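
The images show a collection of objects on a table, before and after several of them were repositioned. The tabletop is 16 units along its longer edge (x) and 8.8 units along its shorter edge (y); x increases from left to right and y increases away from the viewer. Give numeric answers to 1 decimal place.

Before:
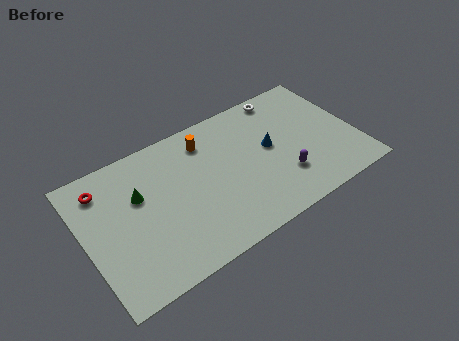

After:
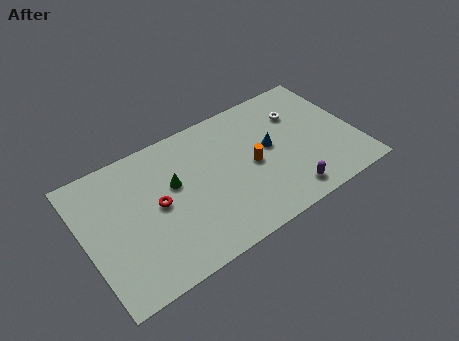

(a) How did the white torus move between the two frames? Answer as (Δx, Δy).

(0.6, -1.6)

The white torus started near (12.4, 7.9) and ended near (13.0, 6.3).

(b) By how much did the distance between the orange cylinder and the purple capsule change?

-2.7

The distance was about 6.0 in the first image and 3.3 in the second, so they moved 2.7 units closer together.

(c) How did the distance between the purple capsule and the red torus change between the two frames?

-3.1

The distance was about 11.0 in the first image and 7.9 in the second, so they moved 3.1 units closer together.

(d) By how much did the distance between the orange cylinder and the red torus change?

-0.5

The distance was about 6.1 in the first image and 5.6 in the second, so they moved 0.5 units closer together.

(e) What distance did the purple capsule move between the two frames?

1.2

From (11.4, 2.5) to (11.4, 1.3), the purple capsule covered √(0.0² + 1.2²) ≈ 1.2 units.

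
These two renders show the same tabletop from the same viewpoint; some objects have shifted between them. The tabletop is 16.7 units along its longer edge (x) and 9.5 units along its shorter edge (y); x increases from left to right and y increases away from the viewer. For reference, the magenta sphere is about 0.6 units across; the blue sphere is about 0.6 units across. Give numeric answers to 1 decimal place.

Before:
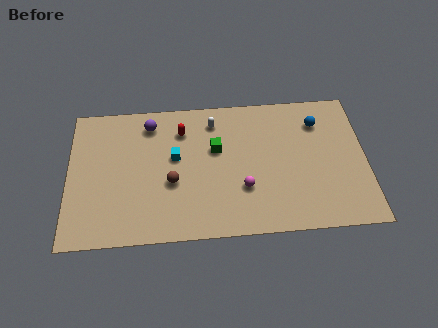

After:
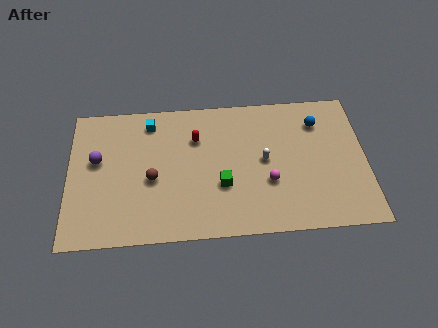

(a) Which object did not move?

the blue sphere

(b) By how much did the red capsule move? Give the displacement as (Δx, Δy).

(0.8, -0.6)

From the two frames, the red capsule sits at roughly (6.4, 7.3) before and (7.2, 6.7) after.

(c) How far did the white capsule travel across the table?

4.0

The white capsule moved from about (8.2, 7.8) to (11.0, 4.9), a distance of √(2.8² + 2.9²) ≈ 4.0.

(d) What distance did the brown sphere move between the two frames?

1.1

From (5.8, 3.8) to (4.7, 4.1), the brown sphere covered √(1.1² + 0.3²) ≈ 1.1 units.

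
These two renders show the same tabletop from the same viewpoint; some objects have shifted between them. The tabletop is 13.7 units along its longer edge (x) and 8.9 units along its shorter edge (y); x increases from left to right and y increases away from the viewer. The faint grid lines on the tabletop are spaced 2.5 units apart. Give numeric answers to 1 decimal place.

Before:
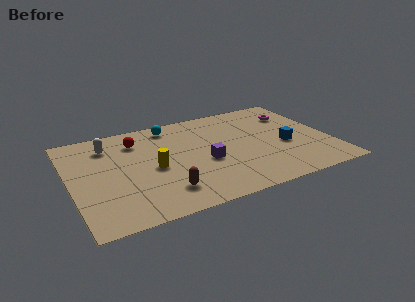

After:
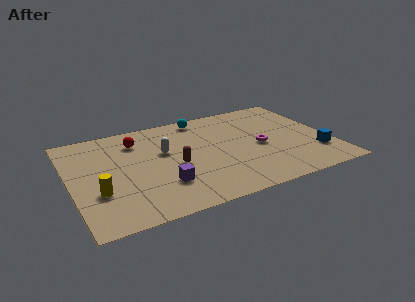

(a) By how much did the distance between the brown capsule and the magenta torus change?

-4.3

Before: roughly 8.9 units apart; after: 4.6. That's 4.3 units closer together.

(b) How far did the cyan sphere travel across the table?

1.7

The cyan sphere moved from about (5.6, 7.7) to (7.3, 7.9), a distance of √(1.7² + 0.2²) ≈ 1.7.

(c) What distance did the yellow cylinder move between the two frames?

3.2

The yellow cylinder moved from about (4.3, 4.1) to (1.3, 3.0), a distance of √(3.0² + 1.1²) ≈ 3.2.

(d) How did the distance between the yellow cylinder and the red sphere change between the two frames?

+1.7

Before: roughly 2.9 units apart; after: 4.6. That's 1.7 units further apart.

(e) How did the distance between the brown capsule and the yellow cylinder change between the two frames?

+2.0

They were about 2.2 units apart before and 4.2 after — 2.0 units further apart.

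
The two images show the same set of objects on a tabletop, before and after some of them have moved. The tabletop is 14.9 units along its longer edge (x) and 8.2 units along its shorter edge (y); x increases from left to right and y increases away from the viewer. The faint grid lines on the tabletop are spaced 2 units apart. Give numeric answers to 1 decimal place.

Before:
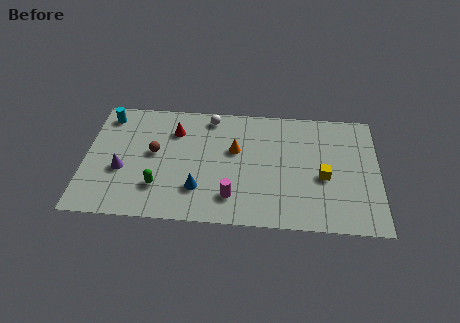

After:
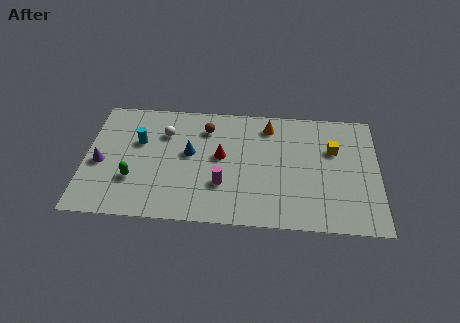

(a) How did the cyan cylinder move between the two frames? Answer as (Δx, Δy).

(1.7, -1.7)

From the two frames, the cyan cylinder sits at roughly (1.0, 6.9) before and (2.7, 5.2) after.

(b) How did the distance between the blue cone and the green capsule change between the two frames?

+1.4

The distance was about 2.0 in the first image and 3.4 in the second, so they moved 1.4 units further apart.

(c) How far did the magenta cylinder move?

0.9

The magenta cylinder was near (7.5, 1.8) before and (7.0, 2.6) after, so it travelled √(0.5² + 0.8²) ≈ 0.9 units.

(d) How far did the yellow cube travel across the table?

2.0

The yellow cube was near (12.1, 3.5) before and (12.6, 5.4) after, so it travelled √(0.5² + 1.9²) ≈ 2.0 units.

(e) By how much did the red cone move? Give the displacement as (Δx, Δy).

(2.4, -1.6)

The red cone was at about (4.5, 6.1) and moved to about (6.9, 4.5).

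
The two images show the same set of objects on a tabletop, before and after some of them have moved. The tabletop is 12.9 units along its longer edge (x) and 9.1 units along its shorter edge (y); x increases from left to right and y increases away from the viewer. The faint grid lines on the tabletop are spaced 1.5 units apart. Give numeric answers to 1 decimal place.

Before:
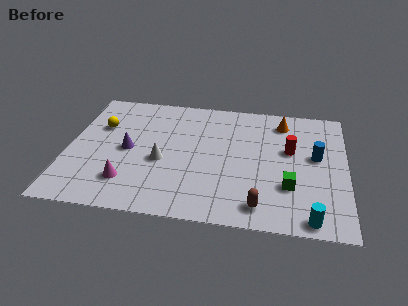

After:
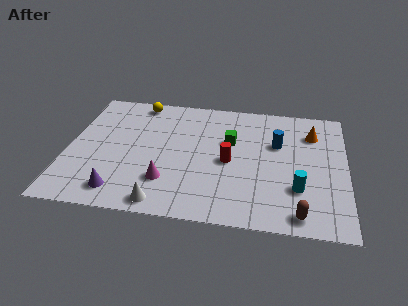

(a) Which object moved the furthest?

the green cube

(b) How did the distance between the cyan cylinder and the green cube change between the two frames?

+2.2

The distance was about 2.2 in the first image and 4.4 in the second, so they moved 2.2 units further apart.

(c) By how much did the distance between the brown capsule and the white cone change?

+1.0

Before: roughly 5.2 units apart; after: 6.2. That's 1.0 units further apart.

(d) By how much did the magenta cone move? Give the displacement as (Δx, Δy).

(1.8, 0.3)

The magenta cone started near (2.9, 2.1) and ended near (4.7, 2.4).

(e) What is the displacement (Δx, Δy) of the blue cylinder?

(-1.8, 0.7)

The blue cylinder started near (11.5, 5.1) and ended near (9.7, 5.8).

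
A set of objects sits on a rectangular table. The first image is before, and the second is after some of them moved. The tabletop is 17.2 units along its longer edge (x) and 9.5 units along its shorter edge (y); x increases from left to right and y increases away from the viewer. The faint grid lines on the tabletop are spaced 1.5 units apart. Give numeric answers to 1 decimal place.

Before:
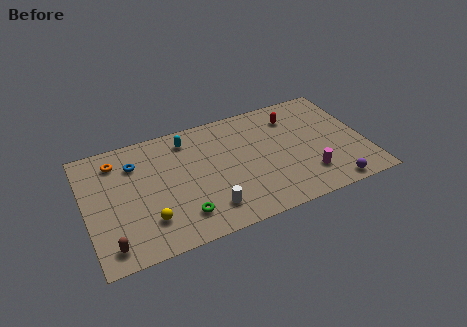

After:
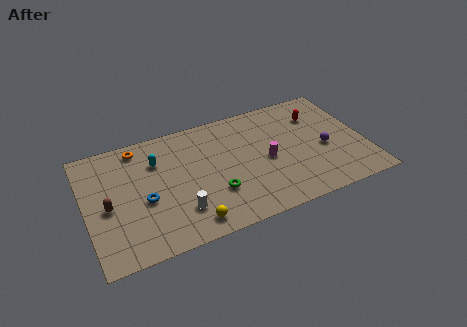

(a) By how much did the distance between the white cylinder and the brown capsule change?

-1.4

The distance was about 6.0 in the first image and 4.6 in the second, so they moved 1.4 units closer together.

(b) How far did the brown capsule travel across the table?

2.9

The brown capsule moved from about (1.2, 1.4) to (1.3, 4.3), a distance of √(0.1² + 2.9²) ≈ 2.9.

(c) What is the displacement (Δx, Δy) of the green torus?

(2.1, 1.0)

The green torus was at about (5.6, 2.0) and moved to about (7.7, 3.0).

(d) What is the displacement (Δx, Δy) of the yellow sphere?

(2.4, -1.1)

The yellow sphere was at about (3.6, 2.4) and moved to about (6.0, 1.3).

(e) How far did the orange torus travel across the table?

1.5

The orange torus was near (2.1, 7.7) before and (3.5, 8.3) after, so it travelled √(1.4² + 0.6²) ≈ 1.5 units.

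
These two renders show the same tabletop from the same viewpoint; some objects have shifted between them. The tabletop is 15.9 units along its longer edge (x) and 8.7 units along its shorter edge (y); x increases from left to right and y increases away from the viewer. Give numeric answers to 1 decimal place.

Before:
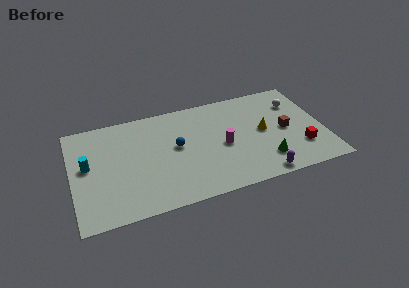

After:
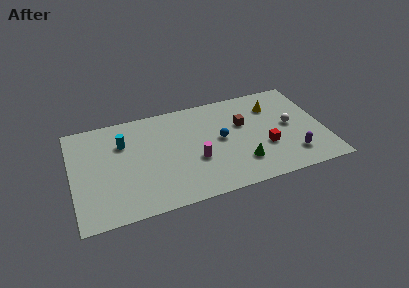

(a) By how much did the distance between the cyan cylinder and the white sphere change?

-2.9

The distance was about 13.5 in the first image and 10.6 in the second, so they moved 2.9 units closer together.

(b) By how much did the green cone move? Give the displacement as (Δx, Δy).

(-1.5, 0.2)

From the two frames, the green cone sits at roughly (12.0, 2.0) before and (10.5, 2.2) after.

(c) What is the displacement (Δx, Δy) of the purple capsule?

(2.1, 1.1)

The purple capsule started near (11.6, 0.8) and ended near (13.7, 1.9).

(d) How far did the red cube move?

2.3

The red cube was near (14.3, 2.4) before and (12.1, 3.1) after, so it travelled √(2.2² + 0.7²) ≈ 2.3 units.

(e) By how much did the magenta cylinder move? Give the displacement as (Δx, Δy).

(-1.8, -0.7)

The magenta cylinder was at about (9.5, 4.0) and moved to about (7.7, 3.3).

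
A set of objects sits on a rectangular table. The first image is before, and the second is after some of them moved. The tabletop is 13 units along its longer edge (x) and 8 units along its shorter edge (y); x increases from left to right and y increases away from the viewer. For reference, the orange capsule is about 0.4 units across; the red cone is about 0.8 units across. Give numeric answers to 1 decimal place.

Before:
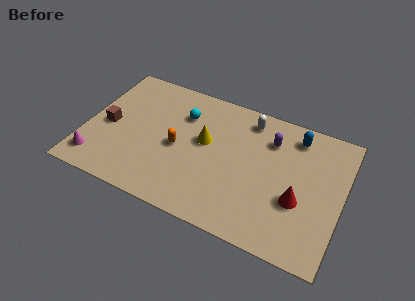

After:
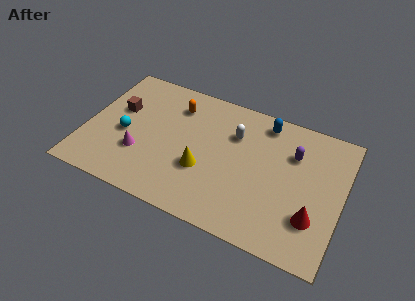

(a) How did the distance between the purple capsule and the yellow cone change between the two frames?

+1.6

They were about 3.5 units apart before and 5.1 after — 1.6 units further apart.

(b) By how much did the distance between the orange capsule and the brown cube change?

-0.5

Before: roughly 3.6 units apart; after: 3.1. That's 0.5 units closer together.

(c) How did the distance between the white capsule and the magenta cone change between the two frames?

-3.6

Before: roughly 9.0 units apart; after: 5.4. That's 3.6 units closer together.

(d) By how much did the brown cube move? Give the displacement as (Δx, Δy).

(0.4, 1.2)

From the two frames, the brown cube sits at roughly (1.1, 3.7) before and (1.5, 4.9) after.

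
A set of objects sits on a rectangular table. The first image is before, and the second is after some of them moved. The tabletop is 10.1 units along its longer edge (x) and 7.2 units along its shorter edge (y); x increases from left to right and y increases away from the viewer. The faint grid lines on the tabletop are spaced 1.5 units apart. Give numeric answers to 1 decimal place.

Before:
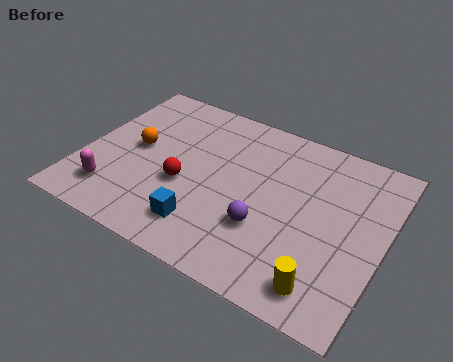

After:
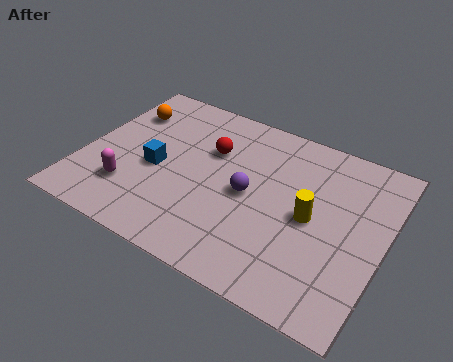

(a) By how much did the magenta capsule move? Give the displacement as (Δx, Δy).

(0.5, 0.4)

The magenta capsule started near (1.3, 1.5) and ended near (1.8, 1.9).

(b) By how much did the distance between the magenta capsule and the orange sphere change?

+1.2

They were about 2.3 units apart before and 3.5 after — 1.2 units further apart.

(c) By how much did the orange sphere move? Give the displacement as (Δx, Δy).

(-0.7, 1.5)

From the two frames, the orange sphere sits at roughly (1.7, 3.8) before and (1.0, 5.3) after.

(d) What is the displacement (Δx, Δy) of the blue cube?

(-1.9, 1.7)

The blue cube started near (4.4, 1.5) and ended near (2.5, 3.2).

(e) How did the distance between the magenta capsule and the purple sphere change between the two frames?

-1.0

They were about 5.1 units apart before and 4.1 after — 1.0 units closer together.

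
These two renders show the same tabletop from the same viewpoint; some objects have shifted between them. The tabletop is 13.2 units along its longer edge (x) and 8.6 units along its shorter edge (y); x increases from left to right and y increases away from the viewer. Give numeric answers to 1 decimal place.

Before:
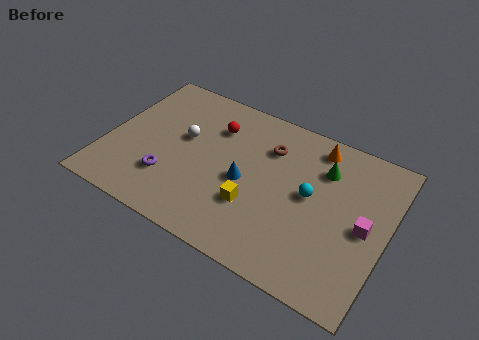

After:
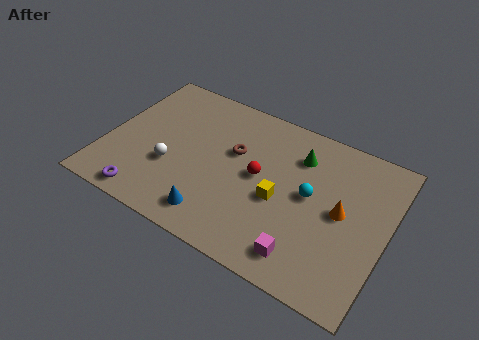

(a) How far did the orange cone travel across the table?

3.4

The orange cone moved from about (9.5, 7.4) to (11.1, 4.4), a distance of √(1.6² + 3.0²) ≈ 3.4.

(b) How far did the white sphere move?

1.9

From (3.5, 5.0) to (3.2, 3.1), the white sphere covered √(0.3² + 1.9²) ≈ 1.9 units.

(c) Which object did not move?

the cyan sphere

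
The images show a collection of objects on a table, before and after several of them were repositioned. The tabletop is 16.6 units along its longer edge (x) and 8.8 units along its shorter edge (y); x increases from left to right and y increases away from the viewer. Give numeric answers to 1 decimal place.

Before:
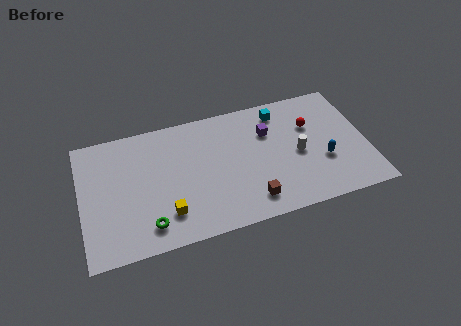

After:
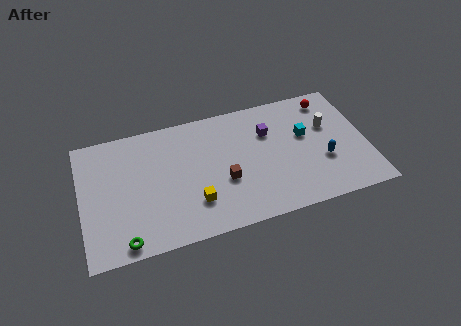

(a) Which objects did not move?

the blue capsule and the purple cube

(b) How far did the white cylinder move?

2.4

From (12.6, 4.1) to (14.5, 5.6), the white cylinder covered √(1.9² + 1.5²) ≈ 2.4 units.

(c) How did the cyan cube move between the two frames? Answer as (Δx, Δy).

(1.3, -2.1)

The cyan cube was at about (11.8, 7.4) and moved to about (13.1, 5.3).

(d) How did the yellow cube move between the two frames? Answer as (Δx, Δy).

(1.6, 0.3)

The yellow cube was at about (4.8, 2.1) and moved to about (6.4, 2.4).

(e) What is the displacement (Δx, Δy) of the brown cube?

(-1.4, 1.8)

The brown cube was at about (9.6, 1.6) and moved to about (8.2, 3.4).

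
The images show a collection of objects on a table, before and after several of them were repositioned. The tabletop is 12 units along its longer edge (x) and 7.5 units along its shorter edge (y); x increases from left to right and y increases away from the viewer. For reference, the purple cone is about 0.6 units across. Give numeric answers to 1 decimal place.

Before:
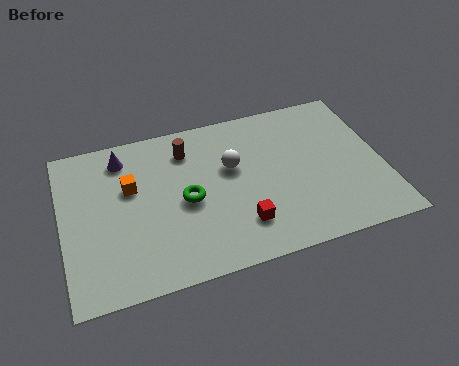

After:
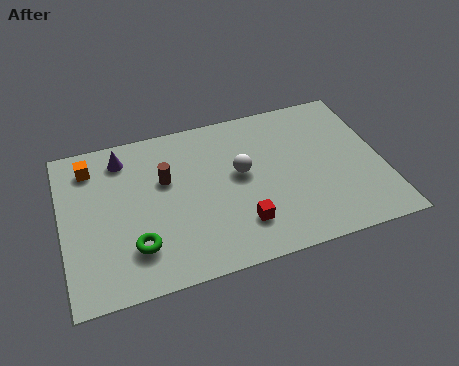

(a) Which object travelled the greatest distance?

the green torus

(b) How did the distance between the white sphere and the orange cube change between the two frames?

+2.0

Before: roughly 3.8 units apart; after: 5.8. That's 2.0 units further apart.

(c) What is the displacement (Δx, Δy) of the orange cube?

(-1.4, 1.4)

The orange cube started near (2.6, 4.7) and ended near (1.2, 6.1).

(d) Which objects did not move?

the red cube and the purple cone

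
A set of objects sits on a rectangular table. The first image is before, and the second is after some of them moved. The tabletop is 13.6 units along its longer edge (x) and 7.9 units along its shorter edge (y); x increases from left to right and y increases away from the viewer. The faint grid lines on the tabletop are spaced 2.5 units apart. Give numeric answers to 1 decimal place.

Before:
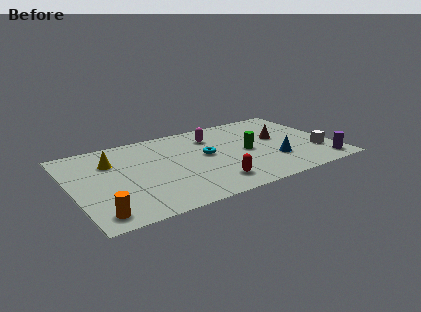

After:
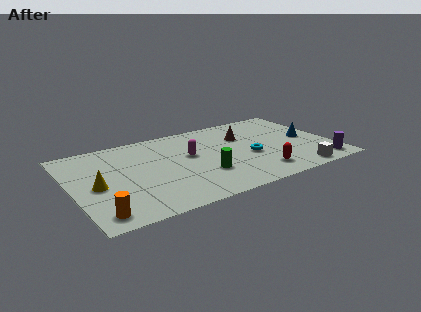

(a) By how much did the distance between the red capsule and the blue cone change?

+0.3

The distance was about 3.5 in the first image and 3.8 in the second, so they moved 0.3 units further apart.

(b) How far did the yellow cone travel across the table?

2.2

From (2.2, 5.6) to (1.2, 3.6), the yellow cone covered √(1.0² + 2.0²) ≈ 2.2 units.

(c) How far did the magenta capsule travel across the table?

2.0

From (7.6, 6.0) to (6.2, 4.6), the magenta capsule covered √(1.4² + 1.4²) ≈ 2.0 units.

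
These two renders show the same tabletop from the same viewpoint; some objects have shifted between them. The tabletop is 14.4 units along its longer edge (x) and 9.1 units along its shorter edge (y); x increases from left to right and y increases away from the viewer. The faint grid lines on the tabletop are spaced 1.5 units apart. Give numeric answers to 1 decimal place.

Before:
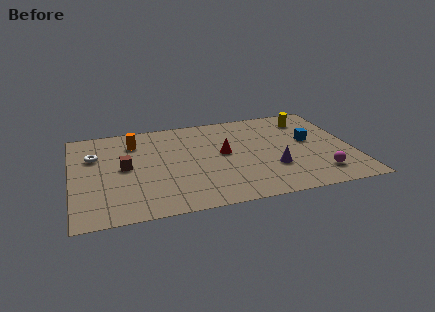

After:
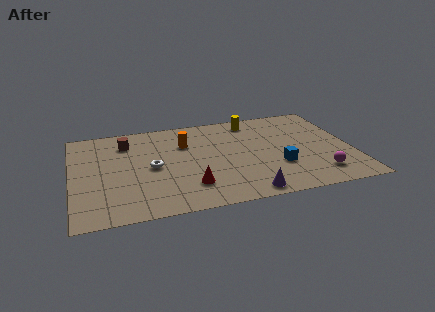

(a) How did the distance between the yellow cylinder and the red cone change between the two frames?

+1.5

Before: roughly 5.2 units apart; after: 6.7. That's 1.5 units further apart.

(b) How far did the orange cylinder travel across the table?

2.7

The orange cylinder moved from about (3.3, 7.0) to (5.9, 6.3), a distance of √(2.6² + 0.7²) ≈ 2.7.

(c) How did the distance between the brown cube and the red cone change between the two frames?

+0.6

They were about 5.1 units apart before and 5.7 after — 0.6 units further apart.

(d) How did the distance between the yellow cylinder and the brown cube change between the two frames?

-3.4

They were about 10.0 units apart before and 6.6 after — 3.4 units closer together.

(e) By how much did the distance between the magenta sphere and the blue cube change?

-1.0

The distance was about 3.3 in the first image and 2.3 in the second, so they moved 1.0 units closer together.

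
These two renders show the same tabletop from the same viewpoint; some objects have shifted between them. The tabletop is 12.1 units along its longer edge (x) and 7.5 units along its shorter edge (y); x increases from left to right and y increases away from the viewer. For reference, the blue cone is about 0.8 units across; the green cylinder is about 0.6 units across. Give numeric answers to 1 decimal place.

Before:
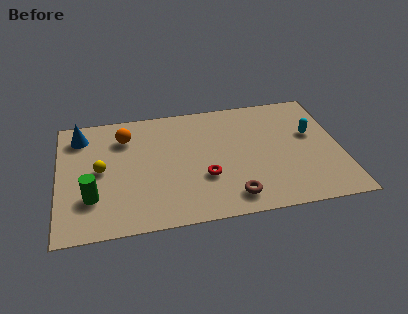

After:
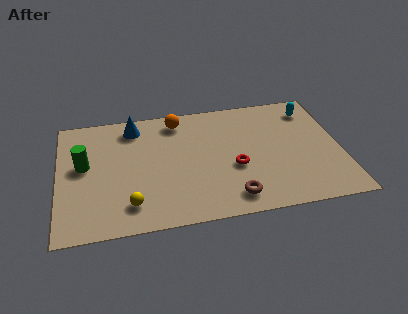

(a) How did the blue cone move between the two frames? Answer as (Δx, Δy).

(2.3, 0.2)

The blue cone started near (1.0, 6.1) and ended near (3.3, 6.3).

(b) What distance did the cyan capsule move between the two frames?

1.6

The cyan capsule was near (10.9, 4.5) before and (11.0, 6.1) after, so it travelled √(0.1² + 1.6²) ≈ 1.6 units.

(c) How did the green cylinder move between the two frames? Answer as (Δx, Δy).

(-0.3, 2.0)

The green cylinder was at about (1.4, 2.2) and moved to about (1.1, 4.2).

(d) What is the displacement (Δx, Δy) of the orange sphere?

(2.3, 0.7)

The orange sphere started near (2.9, 5.7) and ended near (5.2, 6.4).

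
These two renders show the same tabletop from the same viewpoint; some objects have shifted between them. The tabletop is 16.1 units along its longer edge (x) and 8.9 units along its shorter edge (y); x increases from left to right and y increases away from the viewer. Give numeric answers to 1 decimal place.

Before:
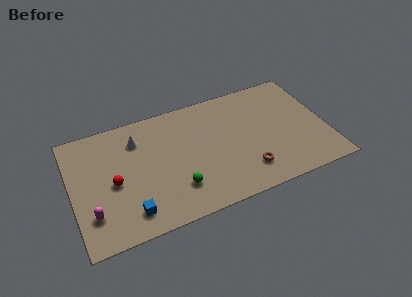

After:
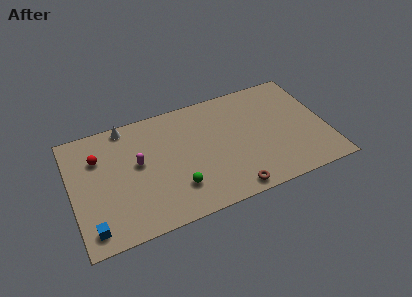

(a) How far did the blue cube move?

2.4

The blue cube was near (3.4, 1.6) before and (1.0, 1.3) after, so it travelled √(2.4² + 0.3²) ≈ 2.4 units.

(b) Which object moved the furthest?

the magenta capsule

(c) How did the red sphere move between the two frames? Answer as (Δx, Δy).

(-0.8, 2.2)

The red sphere started near (2.6, 4.1) and ended near (1.8, 6.3).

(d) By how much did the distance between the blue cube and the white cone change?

+2.0

They were about 5.3 units apart before and 7.3 after — 2.0 units further apart.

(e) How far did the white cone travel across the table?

1.4

The white cone was near (4.3, 6.8) before and (3.7, 8.1) after, so it travelled √(0.6² + 1.3²) ≈ 1.4 units.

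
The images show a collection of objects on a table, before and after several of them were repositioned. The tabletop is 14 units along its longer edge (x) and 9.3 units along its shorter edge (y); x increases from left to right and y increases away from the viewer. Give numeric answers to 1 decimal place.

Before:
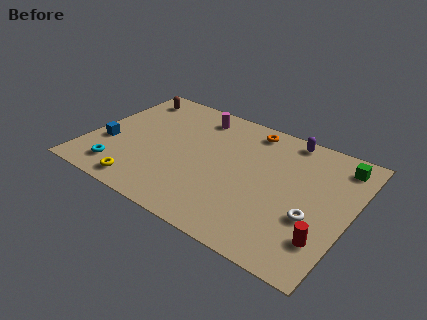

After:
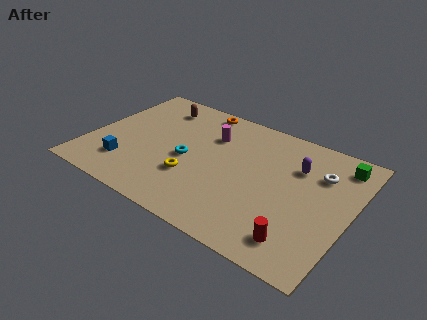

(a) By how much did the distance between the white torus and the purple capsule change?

-4.2

The distance was about 5.4 in the first image and 1.2 in the second, so they moved 4.2 units closer together.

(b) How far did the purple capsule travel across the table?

2.1

From (10.1, 8.4) to (10.9, 6.5), the purple capsule covered √(0.8² + 1.9²) ≈ 2.1 units.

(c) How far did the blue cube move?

1.6

From (1.1, 3.3) to (2.3, 2.2), the blue cube covered √(1.2² + 1.1²) ≈ 1.6 units.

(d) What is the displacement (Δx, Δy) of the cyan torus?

(3.2, 2.6)

From the two frames, the cyan torus sits at roughly (2.1, 1.6) before and (5.3, 4.2) after.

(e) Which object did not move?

the green cube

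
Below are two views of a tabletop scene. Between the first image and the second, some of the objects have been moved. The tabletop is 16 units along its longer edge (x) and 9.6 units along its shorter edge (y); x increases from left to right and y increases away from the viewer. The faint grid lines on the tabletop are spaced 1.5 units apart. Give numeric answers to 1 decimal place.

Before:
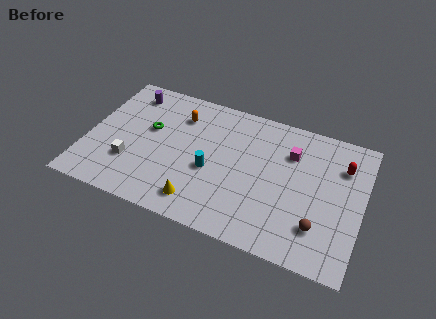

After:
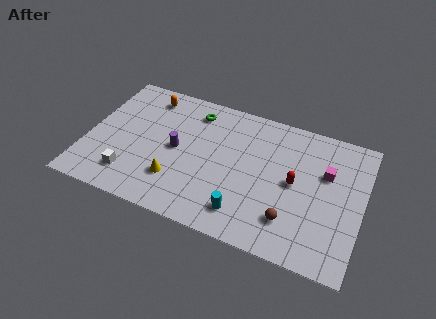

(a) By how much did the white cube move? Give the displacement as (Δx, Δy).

(0.1, -0.9)

The white cube started near (2.7, 2.9) and ended near (2.8, 2.0).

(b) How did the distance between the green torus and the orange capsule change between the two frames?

+0.5

Before: roughly 2.3 units apart; after: 2.8. That's 0.5 units further apart.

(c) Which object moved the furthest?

the purple cylinder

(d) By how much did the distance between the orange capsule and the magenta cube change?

+4.3

Before: roughly 6.6 units apart; after: 10.9. That's 4.3 units further apart.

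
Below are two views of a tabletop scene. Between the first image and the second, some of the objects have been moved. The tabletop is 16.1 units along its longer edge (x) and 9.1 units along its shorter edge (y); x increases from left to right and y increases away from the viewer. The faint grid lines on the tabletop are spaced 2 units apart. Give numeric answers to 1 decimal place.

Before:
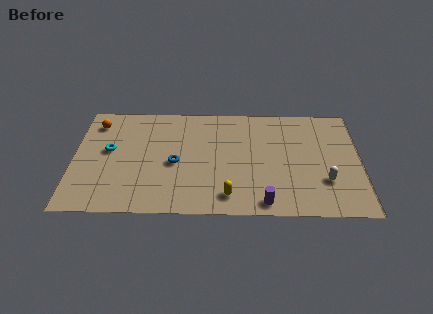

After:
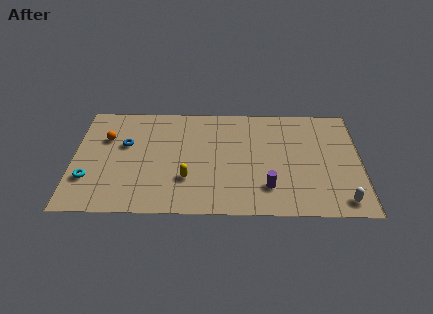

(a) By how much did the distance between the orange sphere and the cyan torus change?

+1.1

Before: roughly 2.4 units apart; after: 3.5. That's 1.1 units further apart.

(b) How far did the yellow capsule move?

2.6

The yellow capsule was near (8.7, 1.5) before and (6.4, 2.8) after, so it travelled √(2.3² + 1.3²) ≈ 2.6 units.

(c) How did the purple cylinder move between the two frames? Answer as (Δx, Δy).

(0.2, 1.2)

From the two frames, the purple cylinder sits at roughly (10.7, 1.0) before and (10.9, 2.2) after.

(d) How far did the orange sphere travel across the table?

1.4

The orange sphere moved from about (1.2, 7.4) to (1.8, 6.1), a distance of √(0.6² + 1.3²) ≈ 1.4.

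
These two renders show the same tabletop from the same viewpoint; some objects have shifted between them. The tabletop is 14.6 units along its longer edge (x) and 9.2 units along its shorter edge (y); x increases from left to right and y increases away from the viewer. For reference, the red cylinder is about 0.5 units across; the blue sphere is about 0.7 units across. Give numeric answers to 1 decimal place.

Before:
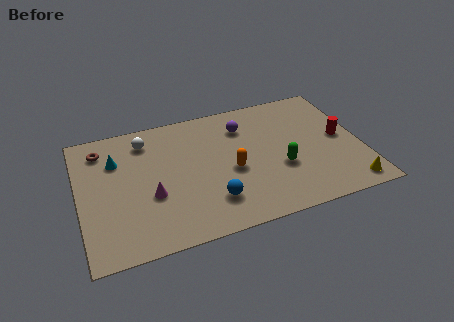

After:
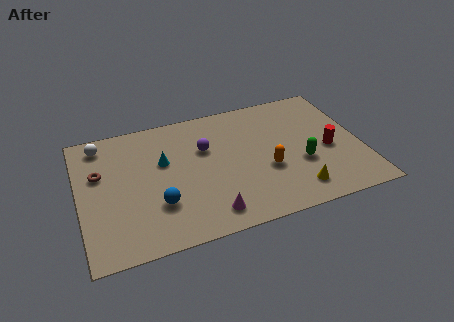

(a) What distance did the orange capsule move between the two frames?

1.9

From (7.8, 4.0) to (9.6, 3.5), the orange capsule covered √(1.8² + 0.5²) ≈ 1.9 units.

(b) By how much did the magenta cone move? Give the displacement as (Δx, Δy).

(2.8, -2.1)

The magenta cone was at about (3.6, 3.5) and moved to about (6.4, 1.4).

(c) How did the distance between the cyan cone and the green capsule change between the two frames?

-1.5

They were about 8.9 units apart before and 7.4 after — 1.5 units closer together.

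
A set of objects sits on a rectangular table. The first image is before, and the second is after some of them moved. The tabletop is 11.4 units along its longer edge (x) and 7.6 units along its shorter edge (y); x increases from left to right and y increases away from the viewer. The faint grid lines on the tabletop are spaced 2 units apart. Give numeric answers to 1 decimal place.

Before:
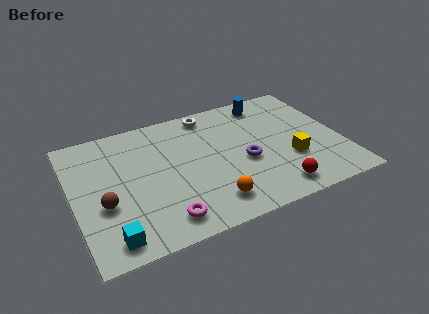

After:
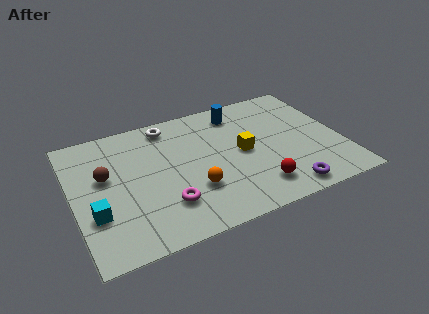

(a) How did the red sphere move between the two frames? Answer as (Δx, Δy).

(-0.7, 0.4)

The red sphere started near (8.2, 1.1) and ended near (7.5, 1.5).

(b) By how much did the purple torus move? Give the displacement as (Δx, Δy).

(1.4, -2.3)

The purple torus was at about (7.2, 3.2) and moved to about (8.6, 0.9).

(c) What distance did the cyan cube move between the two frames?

1.6

From (1.3, 1.0) to (0.8, 2.5), the cyan cube covered √(0.5² + 1.5²) ≈ 1.6 units.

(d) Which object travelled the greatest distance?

the purple torus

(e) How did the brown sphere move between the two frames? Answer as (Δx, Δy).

(0.2, 1.6)

The brown sphere was at about (1.2, 2.9) and moved to about (1.4, 4.5).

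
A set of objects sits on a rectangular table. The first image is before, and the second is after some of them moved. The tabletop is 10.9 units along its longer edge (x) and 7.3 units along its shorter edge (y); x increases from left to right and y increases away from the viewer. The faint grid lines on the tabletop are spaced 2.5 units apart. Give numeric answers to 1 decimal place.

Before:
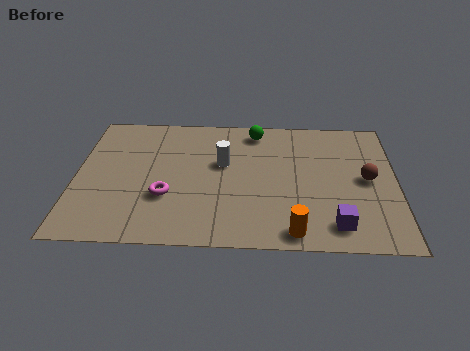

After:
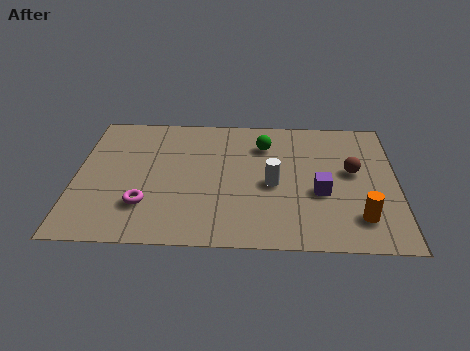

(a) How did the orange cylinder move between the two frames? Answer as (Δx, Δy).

(2.2, 0.8)

The orange cylinder was at about (7.4, 0.8) and moved to about (9.6, 1.6).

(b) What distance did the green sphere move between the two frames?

0.9

From (6.1, 6.3) to (6.4, 5.5), the green sphere covered √(0.3² + 0.8²) ≈ 0.9 units.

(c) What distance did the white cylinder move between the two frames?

2.0

The white cylinder moved from about (5.0, 4.4) to (6.7, 3.3), a distance of √(1.7² + 1.1²) ≈ 2.0.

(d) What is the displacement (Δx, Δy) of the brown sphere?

(-0.5, 0.4)

The brown sphere was at about (9.9, 3.7) and moved to about (9.4, 4.1).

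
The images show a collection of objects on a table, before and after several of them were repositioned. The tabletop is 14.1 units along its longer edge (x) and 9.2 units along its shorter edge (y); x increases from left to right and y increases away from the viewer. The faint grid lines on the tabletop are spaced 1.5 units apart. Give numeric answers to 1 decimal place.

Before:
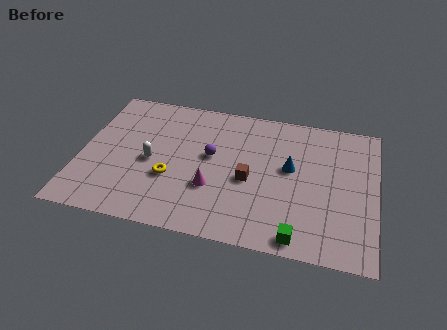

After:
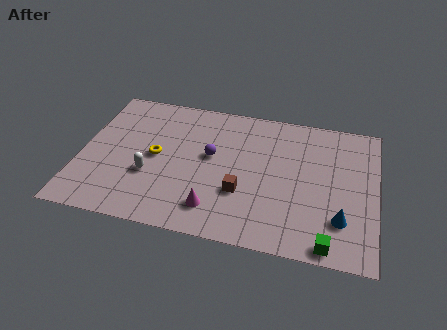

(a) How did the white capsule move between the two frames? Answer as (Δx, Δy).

(0.0, -0.9)

From the two frames, the white capsule sits at roughly (3.4, 4.2) before and (3.4, 3.3) after.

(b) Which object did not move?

the purple sphere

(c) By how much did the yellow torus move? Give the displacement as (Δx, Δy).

(-0.8, 1.3)

The yellow torus was at about (4.4, 3.3) and moved to about (3.6, 4.6).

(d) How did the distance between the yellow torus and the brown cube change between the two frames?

+0.7

They were about 3.8 units apart before and 4.5 after — 0.7 units further apart.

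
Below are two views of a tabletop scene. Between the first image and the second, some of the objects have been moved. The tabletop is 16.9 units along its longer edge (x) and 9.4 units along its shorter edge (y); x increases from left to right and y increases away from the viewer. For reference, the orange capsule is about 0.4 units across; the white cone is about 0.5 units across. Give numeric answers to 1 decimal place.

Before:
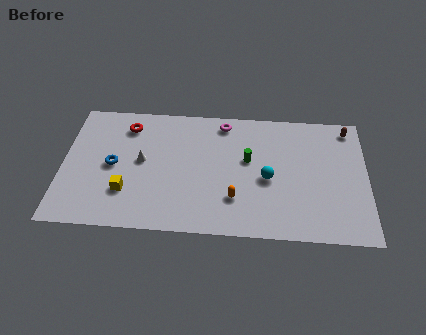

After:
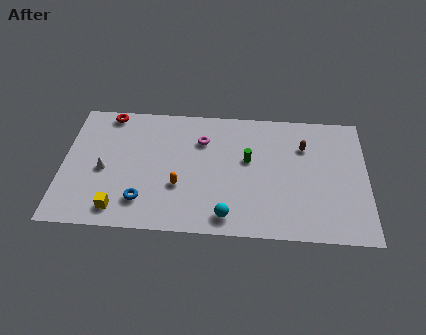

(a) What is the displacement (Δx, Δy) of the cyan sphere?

(-2.2, -2.9)

From the two frames, the cyan sphere sits at roughly (11.4, 4.2) before and (9.2, 1.3) after.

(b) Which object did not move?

the green cylinder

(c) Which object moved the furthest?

the cyan sphere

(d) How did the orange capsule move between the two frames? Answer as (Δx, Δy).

(-3.1, 0.7)

From the two frames, the orange capsule sits at roughly (9.6, 2.6) before and (6.5, 3.3) after.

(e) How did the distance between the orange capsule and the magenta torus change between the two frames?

-1.9

The distance was about 5.6 in the first image and 3.7 in the second, so they moved 1.9 units closer together.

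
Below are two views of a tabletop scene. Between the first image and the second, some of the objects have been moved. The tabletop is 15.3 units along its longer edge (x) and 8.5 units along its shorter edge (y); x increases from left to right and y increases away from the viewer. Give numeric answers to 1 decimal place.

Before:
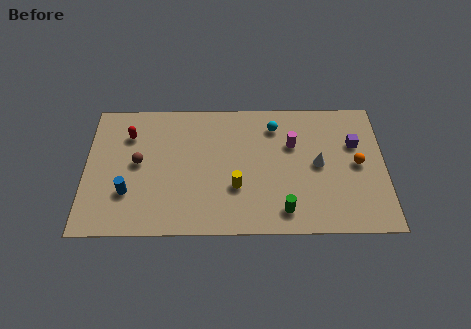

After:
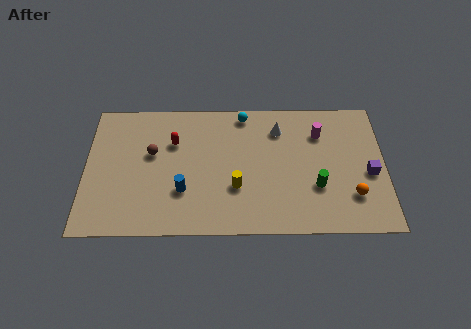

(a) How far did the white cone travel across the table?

3.0

From (11.9, 4.3) to (9.9, 6.6), the white cone covered √(2.0² + 2.3²) ≈ 3.0 units.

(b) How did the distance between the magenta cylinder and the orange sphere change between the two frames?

+0.8

Before: roughly 3.5 units apart; after: 4.3. That's 0.8 units further apart.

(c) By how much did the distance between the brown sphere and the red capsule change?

-0.6

They were about 1.9 units apart before and 1.3 after — 0.6 units closer together.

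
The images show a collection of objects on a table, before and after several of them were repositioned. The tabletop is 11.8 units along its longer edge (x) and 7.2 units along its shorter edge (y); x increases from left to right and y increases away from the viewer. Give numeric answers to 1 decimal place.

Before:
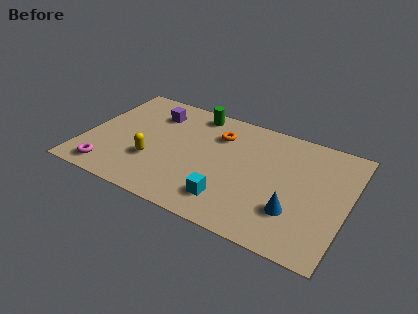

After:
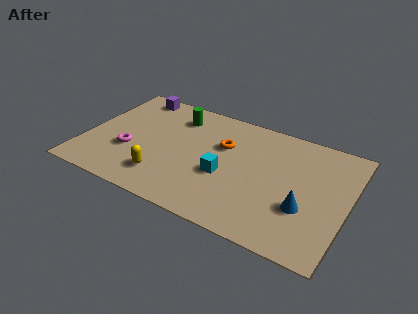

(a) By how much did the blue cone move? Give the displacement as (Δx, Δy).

(0.4, 0.4)

From the two frames, the blue cone sits at roughly (9.6, 2.1) before and (10.0, 2.5) after.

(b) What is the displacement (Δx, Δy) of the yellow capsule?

(0.6, -0.8)

The yellow capsule was at about (3.2, 2.4) and moved to about (3.8, 1.6).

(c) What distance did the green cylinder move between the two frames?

1.0

The green cylinder moved from about (4.6, 6.3) to (3.8, 5.7), a distance of √(0.8² + 0.6²) ≈ 1.0.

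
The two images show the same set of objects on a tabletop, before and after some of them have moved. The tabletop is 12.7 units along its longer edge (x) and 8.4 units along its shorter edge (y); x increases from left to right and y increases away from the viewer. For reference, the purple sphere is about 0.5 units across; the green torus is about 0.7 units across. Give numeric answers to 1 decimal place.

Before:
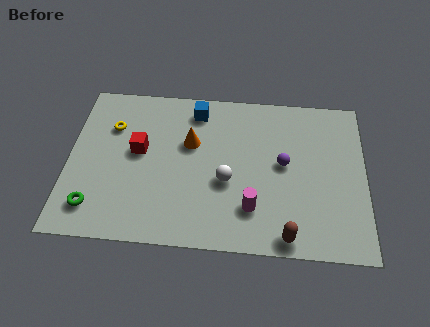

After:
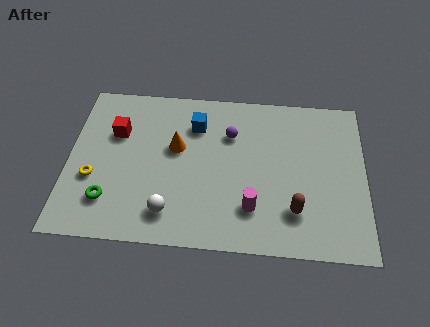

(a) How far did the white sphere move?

3.0

The white sphere was near (6.8, 3.4) before and (4.4, 1.6) after, so it travelled √(2.4² + 1.8²) ≈ 3.0 units.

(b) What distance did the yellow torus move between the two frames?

2.9

The yellow torus moved from about (1.8, 5.9) to (1.1, 3.1), a distance of √(0.7² + 2.8²) ≈ 2.9.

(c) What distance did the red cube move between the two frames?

1.3

The red cube was near (3.0, 4.7) before and (2.0, 5.6) after, so it travelled √(1.0² + 0.9²) ≈ 1.3 units.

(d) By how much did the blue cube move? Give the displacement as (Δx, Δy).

(0.0, -0.8)

The blue cube started near (5.4, 7.1) and ended near (5.4, 6.3).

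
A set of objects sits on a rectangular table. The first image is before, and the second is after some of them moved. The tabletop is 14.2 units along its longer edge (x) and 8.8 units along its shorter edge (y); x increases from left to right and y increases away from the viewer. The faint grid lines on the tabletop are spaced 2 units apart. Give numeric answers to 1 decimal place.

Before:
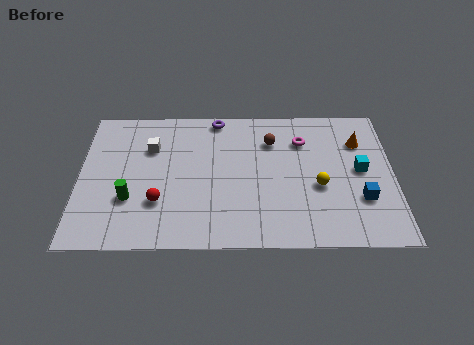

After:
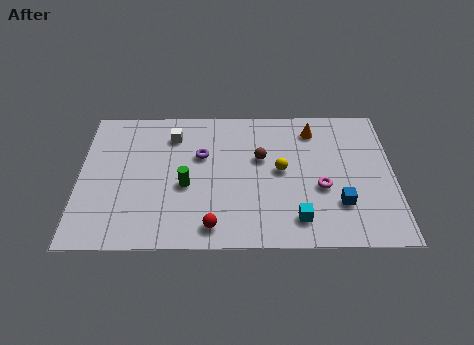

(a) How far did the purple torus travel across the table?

2.5

The purple torus moved from about (6.2, 8.0) to (5.5, 5.6), a distance of √(0.7² + 2.4²) ≈ 2.5.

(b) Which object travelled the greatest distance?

the cyan cube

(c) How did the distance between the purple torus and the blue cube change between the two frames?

-1.4

The distance was about 8.3 in the first image and 6.9 in the second, so they moved 1.4 units closer together.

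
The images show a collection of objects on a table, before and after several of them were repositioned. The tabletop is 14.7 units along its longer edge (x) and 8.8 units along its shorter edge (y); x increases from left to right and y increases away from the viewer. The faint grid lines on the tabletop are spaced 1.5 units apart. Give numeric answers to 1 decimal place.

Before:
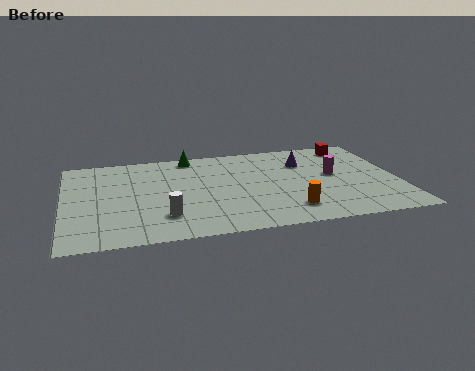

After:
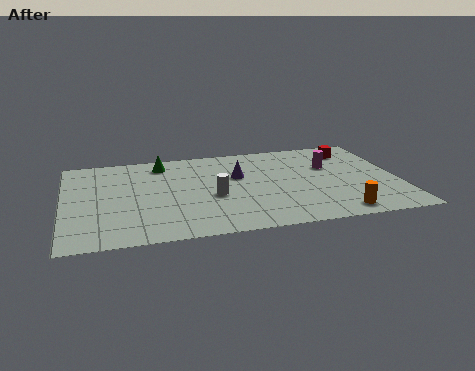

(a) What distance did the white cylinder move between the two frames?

2.7

From (4.3, 2.2) to (6.5, 3.7), the white cylinder covered √(2.2² + 1.5²) ≈ 2.7 units.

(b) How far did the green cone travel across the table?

1.4

The green cone was near (5.7, 7.9) before and (4.4, 7.4) after, so it travelled √(1.3² + 0.5²) ≈ 1.4 units.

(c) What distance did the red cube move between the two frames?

0.5

The red cube moved from about (13.0, 7.6) to (12.9, 7.1), a distance of √(0.1² + 0.5²) ≈ 0.5.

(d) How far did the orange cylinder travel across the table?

2.2

The orange cylinder was near (9.7, 1.8) before and (11.8, 1.1) after, so it travelled √(2.1² + 0.7²) ≈ 2.2 units.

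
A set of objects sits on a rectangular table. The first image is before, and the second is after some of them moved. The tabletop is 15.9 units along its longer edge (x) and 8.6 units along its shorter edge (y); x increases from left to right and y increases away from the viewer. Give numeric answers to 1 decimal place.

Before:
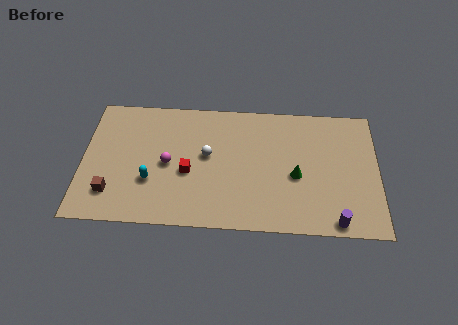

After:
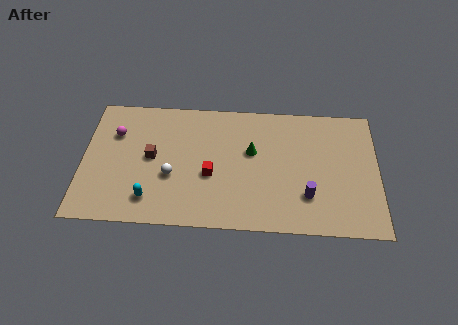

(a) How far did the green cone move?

2.8

The green cone moved from about (11.5, 3.7) to (9.1, 5.2), a distance of √(2.4² + 1.5²) ≈ 2.8.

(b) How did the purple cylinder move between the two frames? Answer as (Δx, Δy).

(-1.5, 1.6)

The purple cylinder was at about (13.6, 0.8) and moved to about (12.1, 2.4).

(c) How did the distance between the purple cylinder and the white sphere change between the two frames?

-0.6

Before: roughly 8.0 units apart; after: 7.4. That's 0.6 units closer together.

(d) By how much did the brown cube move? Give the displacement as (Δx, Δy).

(2.1, 2.5)

The brown cube started near (1.6, 2.0) and ended near (3.7, 4.5).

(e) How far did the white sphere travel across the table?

2.4

From (6.7, 4.8) to (4.8, 3.3), the white sphere covered √(1.9² + 1.5²) ≈ 2.4 units.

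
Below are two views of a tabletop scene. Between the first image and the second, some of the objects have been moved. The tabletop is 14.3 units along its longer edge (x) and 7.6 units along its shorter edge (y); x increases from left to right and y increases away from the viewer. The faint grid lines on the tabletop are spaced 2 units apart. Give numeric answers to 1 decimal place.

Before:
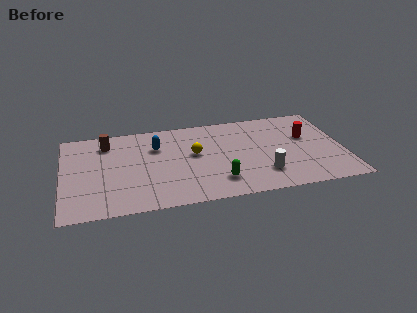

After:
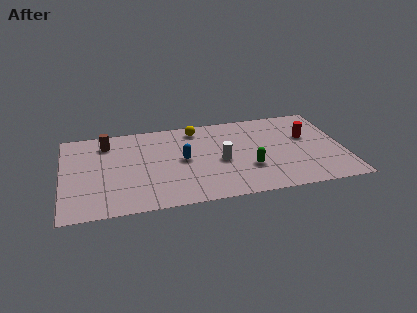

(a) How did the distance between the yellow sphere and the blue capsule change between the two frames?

+0.6

They were about 2.1 units apart before and 2.7 after — 0.6 units further apart.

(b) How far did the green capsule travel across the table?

1.8

From (7.8, 1.7) to (9.4, 2.5), the green capsule covered √(1.6² + 0.8²) ≈ 1.8 units.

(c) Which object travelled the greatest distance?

the white cylinder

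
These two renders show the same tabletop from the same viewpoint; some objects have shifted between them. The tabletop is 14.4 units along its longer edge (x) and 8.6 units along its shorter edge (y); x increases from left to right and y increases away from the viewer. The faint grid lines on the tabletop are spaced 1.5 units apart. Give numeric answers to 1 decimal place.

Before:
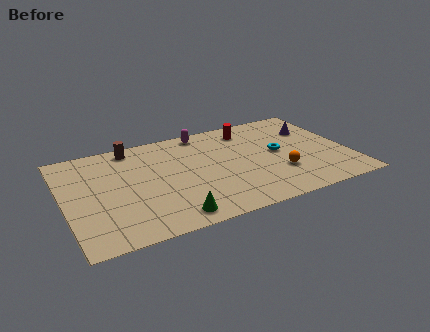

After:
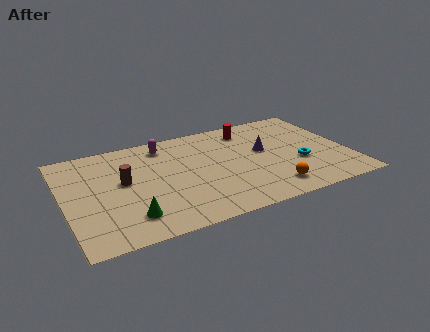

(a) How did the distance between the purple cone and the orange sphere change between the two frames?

-0.6

They were about 4.0 units apart before and 3.4 after — 0.6 units closer together.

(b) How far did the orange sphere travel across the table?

1.3

The orange sphere moved from about (10.7, 2.7) to (10.1, 1.5), a distance of √(0.6² + 1.2²) ≈ 1.3.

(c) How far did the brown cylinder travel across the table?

2.9

The brown cylinder moved from about (3.7, 7.6) to (3.0, 4.8), a distance of √(0.7² + 2.8²) ≈ 2.9.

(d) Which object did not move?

the red cylinder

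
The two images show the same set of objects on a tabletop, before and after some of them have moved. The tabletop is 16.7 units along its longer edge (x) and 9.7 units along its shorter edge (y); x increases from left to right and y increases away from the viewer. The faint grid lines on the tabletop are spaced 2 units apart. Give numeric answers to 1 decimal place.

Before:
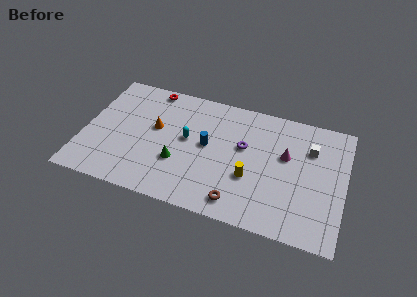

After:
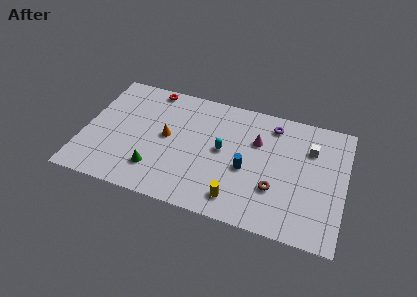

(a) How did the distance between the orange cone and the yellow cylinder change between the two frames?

-0.7

They were about 6.6 units apart before and 5.9 after — 0.7 units closer together.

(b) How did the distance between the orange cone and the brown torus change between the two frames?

+0.3

The distance was about 7.1 in the first image and 7.4 in the second, so they moved 0.3 units further apart.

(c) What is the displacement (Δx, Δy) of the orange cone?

(0.8, -0.5)

From the two frames, the orange cone sits at roughly (4.5, 5.6) before and (5.3, 5.1) after.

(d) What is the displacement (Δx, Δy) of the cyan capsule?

(2.3, -0.2)

The cyan capsule was at about (6.6, 5.3) and moved to about (8.9, 5.1).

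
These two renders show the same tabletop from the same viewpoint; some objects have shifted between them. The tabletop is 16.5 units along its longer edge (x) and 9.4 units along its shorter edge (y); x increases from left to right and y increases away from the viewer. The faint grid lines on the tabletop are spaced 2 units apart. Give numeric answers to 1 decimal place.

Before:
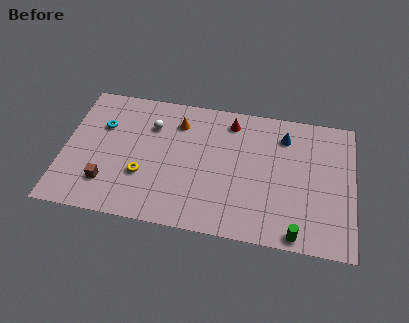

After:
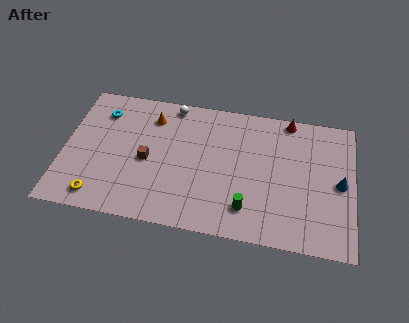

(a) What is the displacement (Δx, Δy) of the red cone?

(3.3, 0.7)

The red cone started near (9.4, 7.9) and ended near (12.7, 8.6).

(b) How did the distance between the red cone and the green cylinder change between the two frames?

-1.2

They were about 8.1 units apart before and 6.9 after — 1.2 units closer together.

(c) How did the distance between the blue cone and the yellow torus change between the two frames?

+5.0

Before: roughly 8.9 units apart; after: 13.9. That's 5.0 units further apart.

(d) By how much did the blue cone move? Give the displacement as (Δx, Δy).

(3.2, -2.8)

The blue cone was at about (12.5, 7.4) and moved to about (15.7, 4.6).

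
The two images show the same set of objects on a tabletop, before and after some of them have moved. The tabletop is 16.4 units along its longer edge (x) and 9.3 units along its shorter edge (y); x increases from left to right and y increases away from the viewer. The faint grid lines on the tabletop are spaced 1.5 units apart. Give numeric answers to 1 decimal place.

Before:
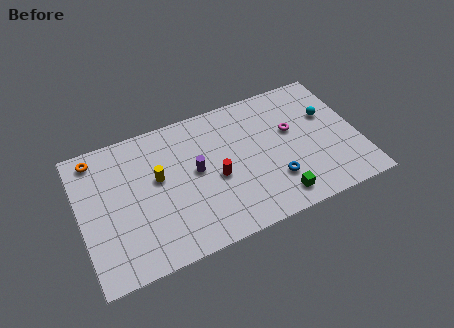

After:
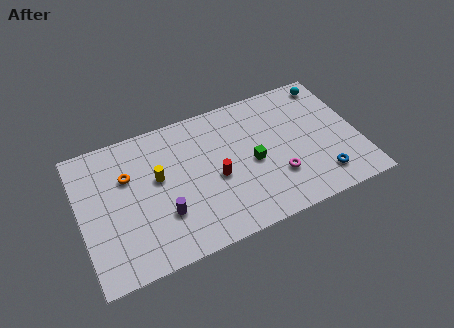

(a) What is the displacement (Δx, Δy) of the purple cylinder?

(-2.1, -2.1)

From the two frames, the purple cylinder sits at roughly (6.8, 5.0) before and (4.7, 2.9) after.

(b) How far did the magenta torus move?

3.0

The magenta torus moved from about (12.6, 5.6) to (11.4, 2.8), a distance of √(1.2² + 2.8²) ≈ 3.0.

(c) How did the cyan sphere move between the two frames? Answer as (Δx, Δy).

(0.4, 2.2)

The cyan sphere was at about (14.8, 5.9) and moved to about (15.2, 8.1).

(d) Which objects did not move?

the red cylinder and the yellow cylinder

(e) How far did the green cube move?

3.1

From (11.2, 1.4) to (10.1, 4.3), the green cube covered √(1.1² + 2.9²) ≈ 3.1 units.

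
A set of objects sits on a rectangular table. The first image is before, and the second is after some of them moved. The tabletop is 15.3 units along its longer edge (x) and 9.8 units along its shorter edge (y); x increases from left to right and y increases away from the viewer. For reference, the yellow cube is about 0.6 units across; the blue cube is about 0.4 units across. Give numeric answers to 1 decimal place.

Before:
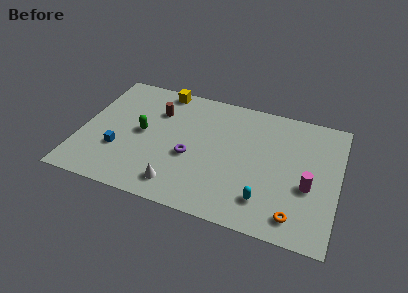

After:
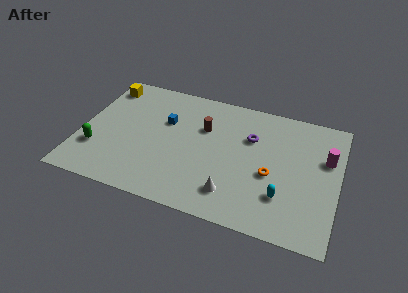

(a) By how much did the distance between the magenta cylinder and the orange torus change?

+1.3

They were about 2.5 units apart before and 3.8 after — 1.3 units further apart.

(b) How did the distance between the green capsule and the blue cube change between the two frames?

+2.9

Before: roughly 2.2 units apart; after: 5.1. That's 2.9 units further apart.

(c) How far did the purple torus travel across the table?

4.3

From (6.6, 4.0) to (10.0, 6.6), the purple torus covered √(3.4² + 2.6²) ≈ 4.3 units.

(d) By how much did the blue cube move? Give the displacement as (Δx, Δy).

(2.5, 3.1)

From the two frames, the blue cube sits at roughly (2.4, 3.2) before and (4.9, 6.3) after.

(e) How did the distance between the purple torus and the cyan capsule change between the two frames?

-0.5

The distance was about 5.0 in the first image and 4.5 in the second, so they moved 0.5 units closer together.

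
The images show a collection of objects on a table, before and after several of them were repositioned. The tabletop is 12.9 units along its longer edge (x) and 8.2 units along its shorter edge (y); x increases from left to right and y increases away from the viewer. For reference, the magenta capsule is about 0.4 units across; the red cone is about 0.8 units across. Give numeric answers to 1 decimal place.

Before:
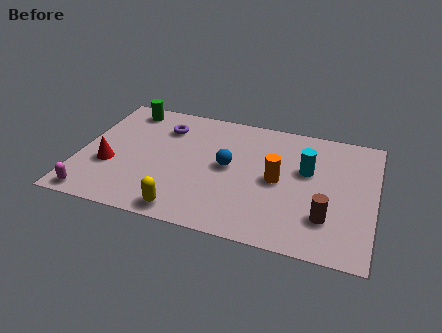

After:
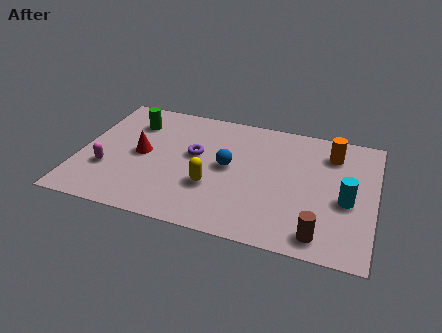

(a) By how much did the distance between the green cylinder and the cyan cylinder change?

+1.5

Before: roughly 8.5 units apart; after: 10.0. That's 1.5 units further apart.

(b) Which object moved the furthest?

the orange cylinder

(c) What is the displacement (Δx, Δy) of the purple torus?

(1.5, -1.5)

The purple torus was at about (3.5, 6.2) and moved to about (5.0, 4.7).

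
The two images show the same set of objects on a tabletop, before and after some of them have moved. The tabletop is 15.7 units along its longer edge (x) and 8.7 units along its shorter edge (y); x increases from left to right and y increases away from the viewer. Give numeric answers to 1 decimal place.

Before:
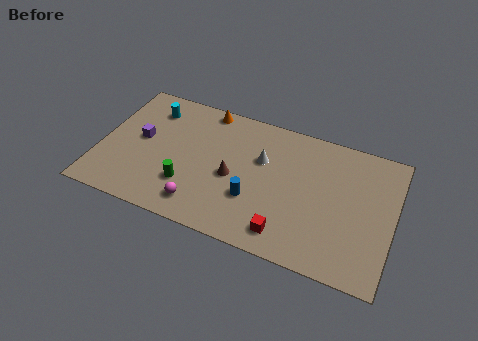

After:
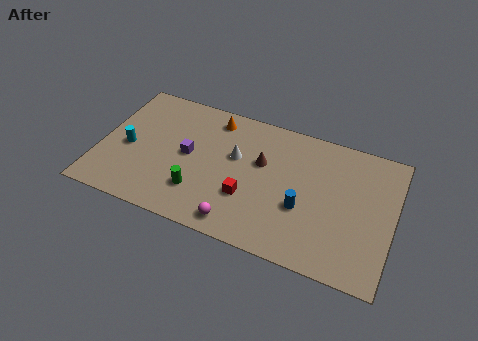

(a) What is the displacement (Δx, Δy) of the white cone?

(-1.4, -0.3)

The white cone was at about (8.6, 5.6) and moved to about (7.2, 5.3).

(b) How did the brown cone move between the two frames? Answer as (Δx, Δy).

(1.4, 1.5)

The brown cone started near (7.2, 3.9) and ended near (8.6, 5.4).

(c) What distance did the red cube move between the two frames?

2.7

The red cube was near (10.3, 1.4) before and (8.1, 2.9) after, so it travelled √(2.2² + 1.5²) ≈ 2.7 units.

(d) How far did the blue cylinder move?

2.6

The blue cylinder was near (8.4, 2.9) before and (11.0, 3.3) after, so it travelled √(2.6² + 0.4²) ≈ 2.6 units.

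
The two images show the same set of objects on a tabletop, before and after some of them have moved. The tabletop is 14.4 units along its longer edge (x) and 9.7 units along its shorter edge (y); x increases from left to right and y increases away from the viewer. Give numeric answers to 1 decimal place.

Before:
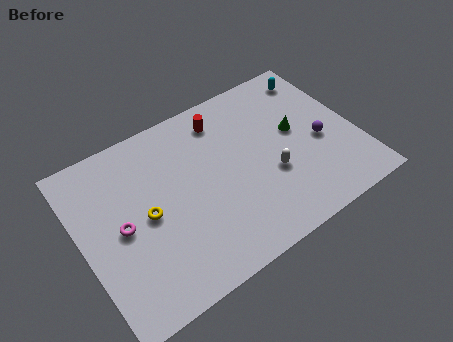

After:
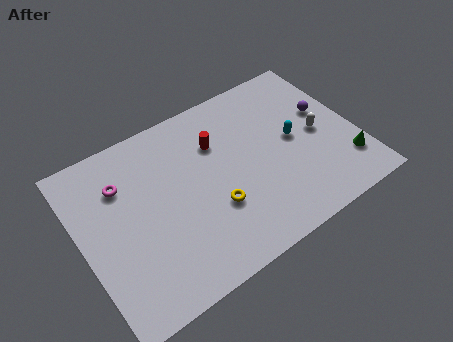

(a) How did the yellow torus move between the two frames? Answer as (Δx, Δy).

(3.3, -1.4)

From the two frames, the yellow torus sits at roughly (3.3, 4.7) before and (6.6, 3.3) after.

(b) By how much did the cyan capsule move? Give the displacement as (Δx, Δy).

(-1.9, -3.2)

The cyan capsule was at about (13.1, 8.2) and moved to about (11.2, 5.0).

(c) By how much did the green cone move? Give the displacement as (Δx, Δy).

(2.1, -3.1)

From the two frames, the green cone sits at roughly (11.4, 5.4) before and (13.5, 2.3) after.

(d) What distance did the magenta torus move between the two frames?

2.3

The magenta torus was near (2.0, 4.7) before and (2.4, 7.0) after, so it travelled √(0.4² + 2.3²) ≈ 2.3 units.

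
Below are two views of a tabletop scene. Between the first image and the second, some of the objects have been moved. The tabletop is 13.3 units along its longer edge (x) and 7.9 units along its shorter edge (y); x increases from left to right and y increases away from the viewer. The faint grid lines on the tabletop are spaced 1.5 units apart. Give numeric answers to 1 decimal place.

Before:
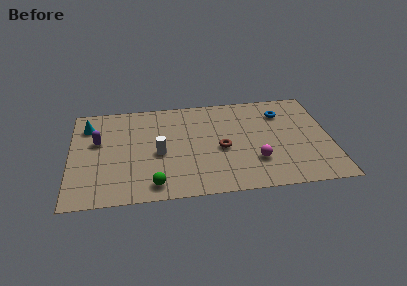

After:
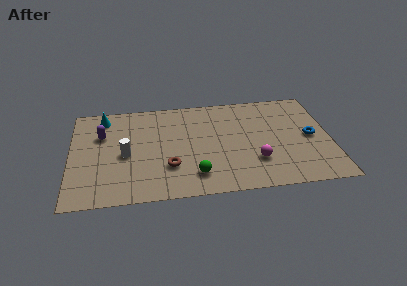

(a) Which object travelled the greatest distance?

the brown torus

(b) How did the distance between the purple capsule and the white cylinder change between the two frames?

-1.3

Before: roughly 3.4 units apart; after: 2.1. That's 1.3 units closer together.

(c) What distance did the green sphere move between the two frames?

2.2

The green sphere moved from about (4.2, 1.1) to (6.3, 1.6), a distance of √(2.1² + 0.5²) ≈ 2.2.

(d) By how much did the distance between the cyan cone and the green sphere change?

+0.9

They were about 6.0 units apart before and 6.9 after — 0.9 units further apart.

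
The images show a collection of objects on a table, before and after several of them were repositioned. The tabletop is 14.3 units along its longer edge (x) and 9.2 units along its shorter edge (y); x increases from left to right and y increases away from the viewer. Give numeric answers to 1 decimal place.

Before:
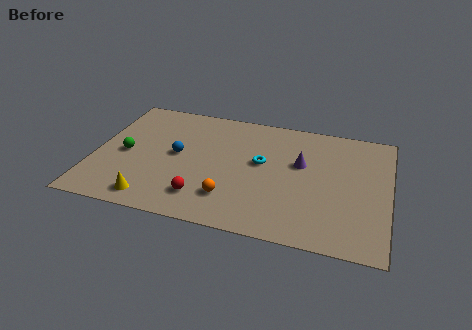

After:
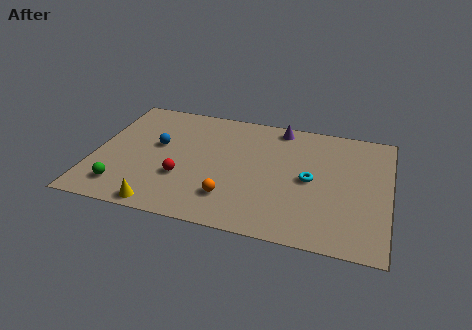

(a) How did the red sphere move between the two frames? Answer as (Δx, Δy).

(-1.1, 1.2)

From the two frames, the red sphere sits at roughly (5.5, 1.9) before and (4.4, 3.1) after.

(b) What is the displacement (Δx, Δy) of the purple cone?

(-1.2, 2.6)

The purple cone was at about (10.0, 5.6) and moved to about (8.8, 8.2).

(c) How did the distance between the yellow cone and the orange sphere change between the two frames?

-0.3

Before: roughly 3.8 units apart; after: 3.5. That's 0.3 units closer together.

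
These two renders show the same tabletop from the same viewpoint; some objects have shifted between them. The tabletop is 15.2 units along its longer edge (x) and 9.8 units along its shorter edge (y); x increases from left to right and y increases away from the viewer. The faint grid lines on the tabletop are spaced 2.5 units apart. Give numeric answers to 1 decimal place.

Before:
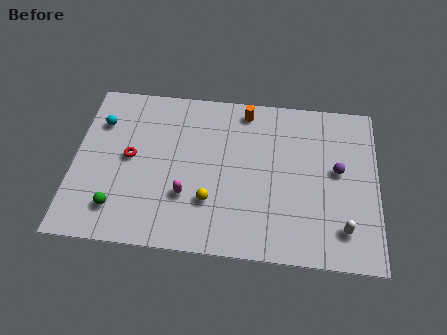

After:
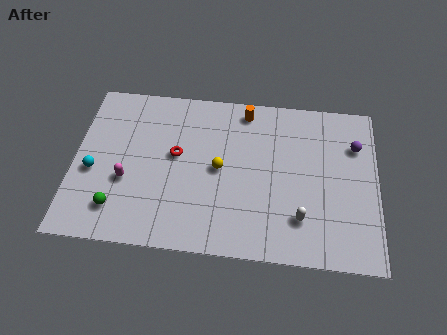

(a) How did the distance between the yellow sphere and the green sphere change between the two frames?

+1.1

Before: roughly 4.7 units apart; after: 5.8. That's 1.1 units further apart.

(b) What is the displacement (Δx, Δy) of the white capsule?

(-2.1, 0.4)

From the two frames, the white capsule sits at roughly (13.5, 2.0) before and (11.4, 2.4) after.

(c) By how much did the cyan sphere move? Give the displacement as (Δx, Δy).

(-0.2, -3.0)

The cyan sphere started near (1.2, 7.1) and ended near (1.0, 4.1).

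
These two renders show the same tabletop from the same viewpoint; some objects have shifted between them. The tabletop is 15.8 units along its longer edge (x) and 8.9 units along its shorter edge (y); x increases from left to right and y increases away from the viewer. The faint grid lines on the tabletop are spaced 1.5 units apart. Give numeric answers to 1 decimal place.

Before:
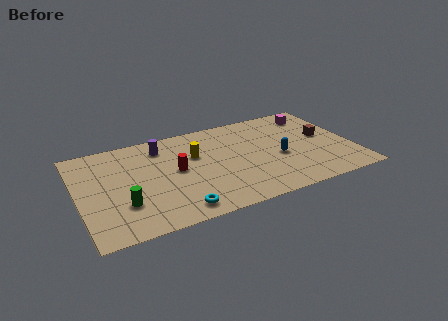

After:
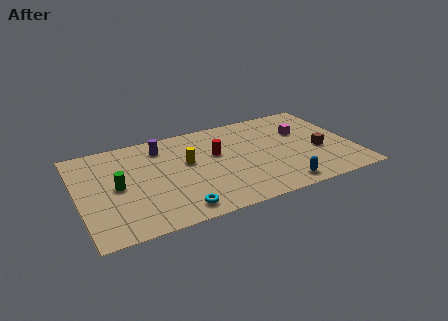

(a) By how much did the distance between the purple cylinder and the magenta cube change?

-0.8

Before: roughly 9.0 units apart; after: 8.2. That's 0.8 units closer together.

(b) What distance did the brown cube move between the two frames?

1.4

The brown cube moved from about (14.3, 4.9) to (13.8, 3.6), a distance of √(0.5² + 1.3²) ≈ 1.4.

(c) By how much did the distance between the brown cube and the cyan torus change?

-0.9

They were about 9.7 units apart before and 8.8 after — 0.9 units closer together.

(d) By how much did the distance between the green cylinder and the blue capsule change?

+0.4

They were about 9.2 units apart before and 9.6 after — 0.4 units further apart.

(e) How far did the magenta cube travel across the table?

1.7

The magenta cube moved from about (14.0, 7.3) to (13.1, 5.8), a distance of √(0.9² + 1.5²) ≈ 1.7.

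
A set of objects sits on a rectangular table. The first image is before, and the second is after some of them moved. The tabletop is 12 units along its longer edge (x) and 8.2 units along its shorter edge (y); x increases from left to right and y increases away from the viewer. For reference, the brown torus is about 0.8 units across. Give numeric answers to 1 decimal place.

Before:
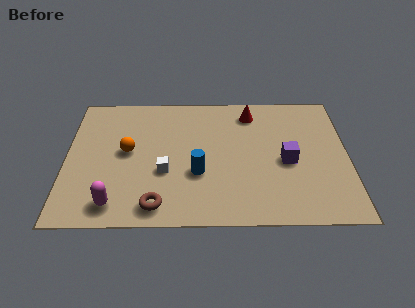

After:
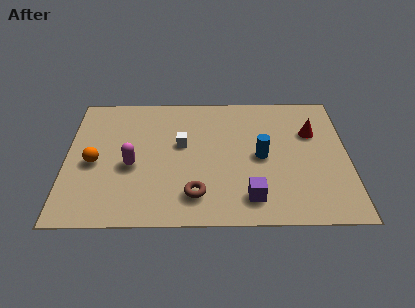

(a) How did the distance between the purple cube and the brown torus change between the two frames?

-3.8

Before: roughly 6.1 units apart; after: 2.3. That's 3.8 units closer together.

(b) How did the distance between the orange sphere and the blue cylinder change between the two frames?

+3.8

The distance was about 3.3 in the first image and 7.1 in the second, so they moved 3.8 units further apart.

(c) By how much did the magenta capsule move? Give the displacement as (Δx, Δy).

(0.7, 2.3)

From the two frames, the magenta capsule sits at roughly (2.1, 1.2) before and (2.8, 3.5) after.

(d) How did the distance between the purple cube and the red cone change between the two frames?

+1.4

They were about 3.4 units apart before and 4.8 after — 1.4 units further apart.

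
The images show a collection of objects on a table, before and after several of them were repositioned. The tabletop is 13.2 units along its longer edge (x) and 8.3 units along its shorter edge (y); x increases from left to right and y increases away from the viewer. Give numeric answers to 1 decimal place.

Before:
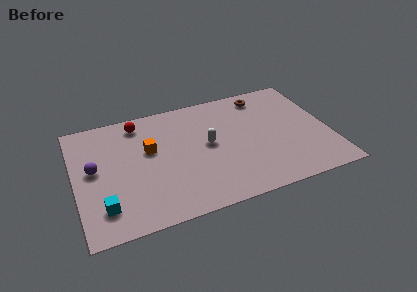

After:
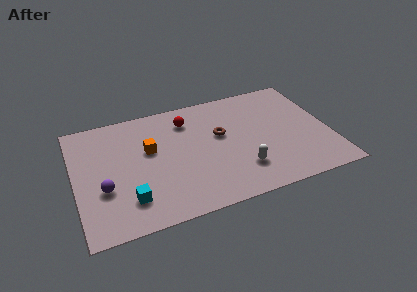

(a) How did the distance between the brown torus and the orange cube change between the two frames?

-2.8

The distance was about 6.5 in the first image and 3.7 in the second, so they moved 2.8 units closer together.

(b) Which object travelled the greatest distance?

the brown torus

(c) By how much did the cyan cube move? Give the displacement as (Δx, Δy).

(1.3, 0.1)

From the two frames, the cyan cube sits at roughly (1.3, 1.8) before and (2.6, 1.9) after.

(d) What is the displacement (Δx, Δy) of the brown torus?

(-2.5, -2.2)

The brown torus was at about (10.1, 7.1) and moved to about (7.6, 4.9).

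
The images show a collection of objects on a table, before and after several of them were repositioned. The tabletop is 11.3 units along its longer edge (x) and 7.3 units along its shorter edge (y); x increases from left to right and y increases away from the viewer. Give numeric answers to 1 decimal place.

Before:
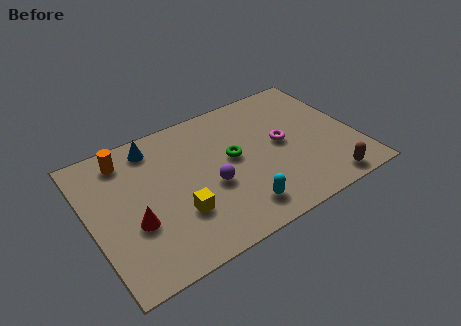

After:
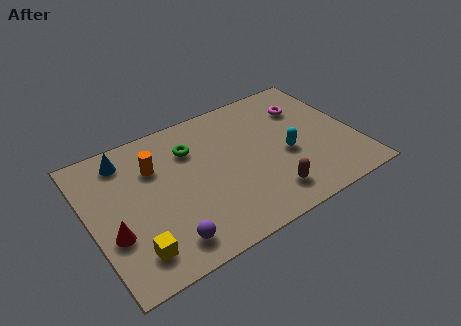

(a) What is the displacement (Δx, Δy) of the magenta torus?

(1.3, 1.5)

The magenta torus was at about (8.2, 3.8) and moved to about (9.5, 5.3).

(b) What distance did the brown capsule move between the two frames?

2.5

The brown capsule moved from about (9.6, 0.8) to (7.2, 1.4), a distance of √(2.4² + 0.6²) ≈ 2.5.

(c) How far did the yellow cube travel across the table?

2.2

The yellow cube moved from about (3.5, 2.3) to (1.5, 1.4), a distance of √(2.0² + 0.9²) ≈ 2.2.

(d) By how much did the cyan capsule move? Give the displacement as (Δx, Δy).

(2.4, 1.8)

The cyan capsule started near (5.9, 1.3) and ended near (8.3, 3.1).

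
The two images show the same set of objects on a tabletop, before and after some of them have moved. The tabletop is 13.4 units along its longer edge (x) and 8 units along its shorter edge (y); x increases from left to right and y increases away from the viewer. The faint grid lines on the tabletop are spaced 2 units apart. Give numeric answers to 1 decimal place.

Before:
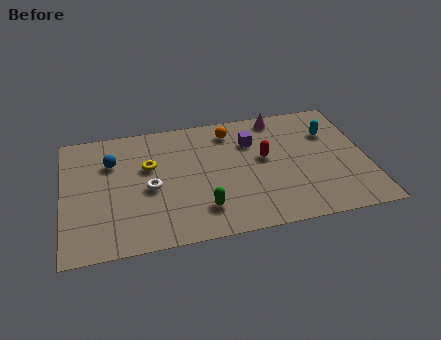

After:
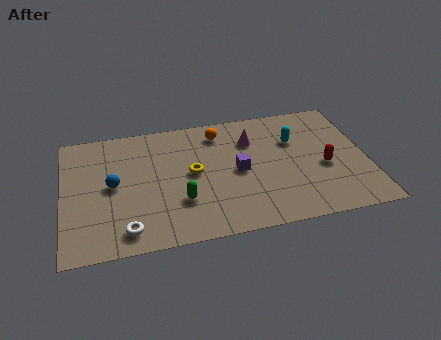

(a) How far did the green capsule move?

1.1

The green capsule was near (6.0, 1.8) before and (5.1, 2.5) after, so it travelled √(0.9² + 0.7²) ≈ 1.1 units.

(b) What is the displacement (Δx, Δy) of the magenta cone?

(-1.3, -1.3)

The magenta cone was at about (9.7, 7.1) and moved to about (8.4, 5.8).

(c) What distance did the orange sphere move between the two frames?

0.5

The orange sphere was near (7.5, 6.6) before and (7.0, 6.6) after, so it travelled √(0.5² + 0.0²) ≈ 0.5 units.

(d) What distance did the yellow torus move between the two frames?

2.1

From (3.8, 5.0) to (5.7, 4.2), the yellow torus covered √(1.9² + 0.8²) ≈ 2.1 units.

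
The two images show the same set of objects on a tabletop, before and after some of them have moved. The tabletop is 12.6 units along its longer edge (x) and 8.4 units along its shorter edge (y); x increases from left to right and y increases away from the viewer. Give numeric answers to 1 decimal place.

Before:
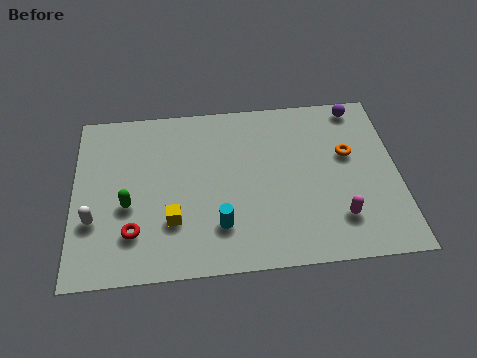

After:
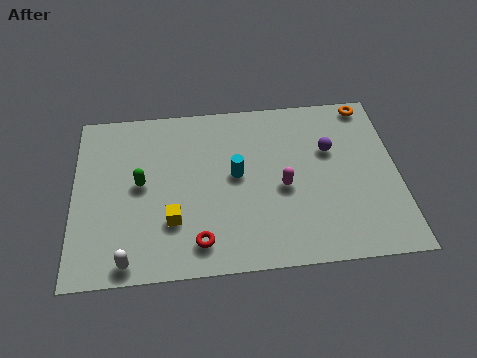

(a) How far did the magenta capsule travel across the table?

2.7

The magenta capsule moved from about (10.2, 2.0) to (8.1, 3.7), a distance of √(2.1² + 1.7²) ≈ 2.7.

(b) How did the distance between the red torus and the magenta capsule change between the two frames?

-3.9

Before: roughly 7.9 units apart; after: 4.0. That's 3.9 units closer together.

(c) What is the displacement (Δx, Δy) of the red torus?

(2.5, -0.7)

From the two frames, the red torus sits at roughly (2.3, 2.1) before and (4.8, 1.4) after.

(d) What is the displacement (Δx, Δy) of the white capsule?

(1.3, -2.0)

The white capsule was at about (0.8, 2.8) and moved to about (2.1, 0.8).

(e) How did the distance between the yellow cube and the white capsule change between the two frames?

-0.6

Before: roughly 3.0 units apart; after: 2.4. That's 0.6 units closer together.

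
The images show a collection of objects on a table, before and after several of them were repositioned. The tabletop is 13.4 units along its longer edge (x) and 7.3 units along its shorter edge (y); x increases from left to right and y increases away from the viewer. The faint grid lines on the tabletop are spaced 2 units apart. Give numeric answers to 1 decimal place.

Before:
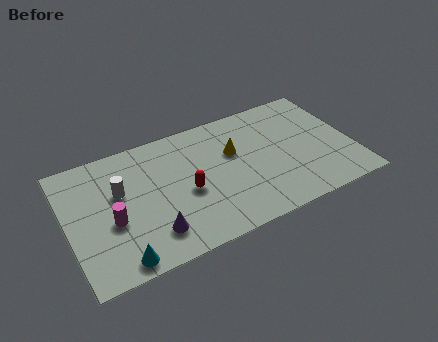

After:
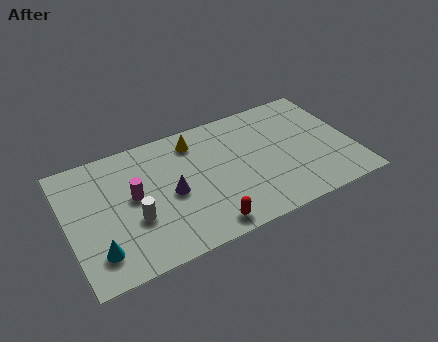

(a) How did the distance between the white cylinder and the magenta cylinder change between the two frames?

-0.3

The distance was about 1.6 in the first image and 1.3 in the second, so they moved 0.3 units closer together.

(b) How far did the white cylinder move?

1.9

The white cylinder moved from about (2.5, 4.5) to (3.0, 2.7), a distance of √(0.5² + 1.8²) ≈ 1.9.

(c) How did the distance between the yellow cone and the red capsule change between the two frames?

+2.3

Before: roughly 2.8 units apart; after: 5.1. That's 2.3 units further apart.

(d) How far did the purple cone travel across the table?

2.1

The purple cone moved from about (3.7, 1.6) to (4.8, 3.4), a distance of √(1.1² + 1.8²) ≈ 2.1.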